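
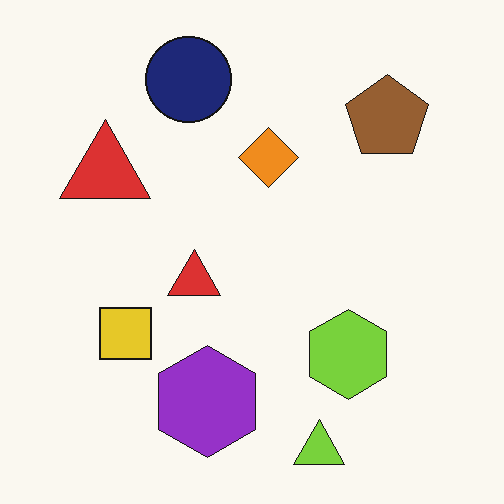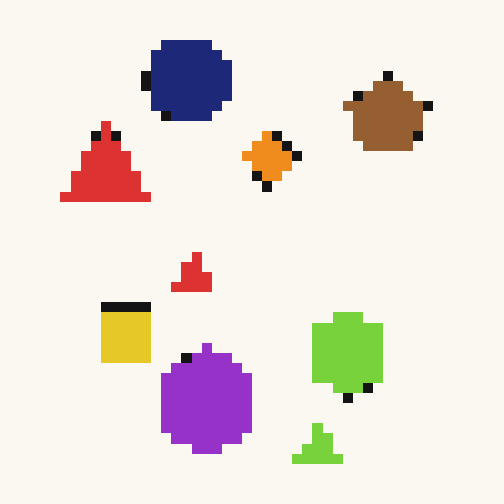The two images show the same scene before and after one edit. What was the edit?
It was coarsely pixelated.

Shapes are reduced to large square blocks; fine edges and outlines are lost — a downscale-then-upscale (mosaic) effect.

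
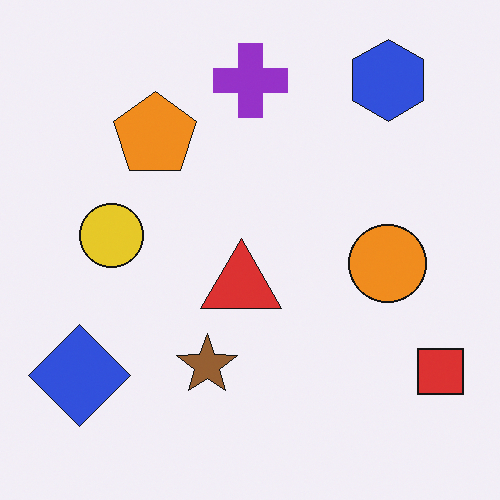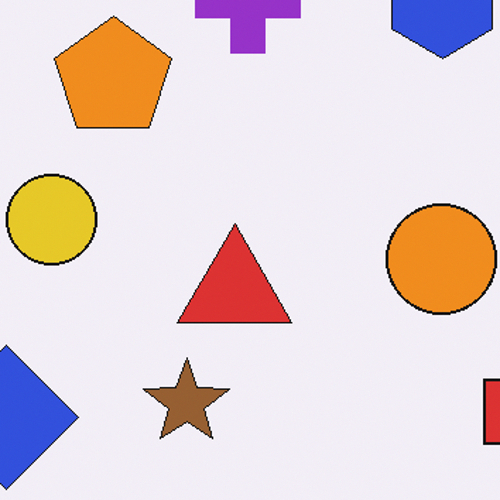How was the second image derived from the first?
The transformation is: cropped slightly and scaled back up.

The visible shapes are larger and the field of view is narrower; shapes near the original edges may be partly or wholly outside the frame — a crop-and-rescale.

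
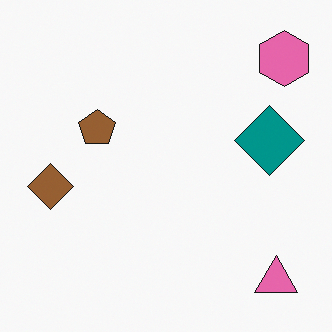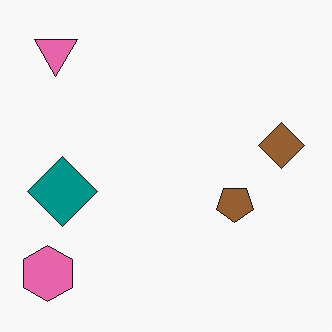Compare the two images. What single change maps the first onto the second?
The transformation is: rotated 180°.

The pink hexagon sits in the top-right of the first image and the bottom-left of the second — consistent with a whole-image 180° rotation.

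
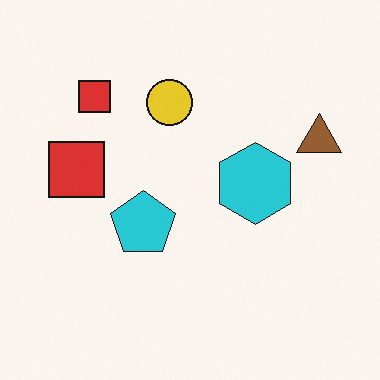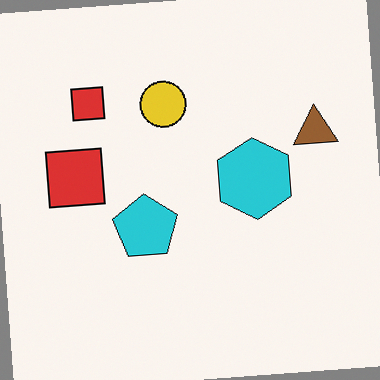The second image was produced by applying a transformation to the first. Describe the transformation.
The image was rotated counter-clockwise by a few degrees.

Every shape is tilted by the same angle and the image corners show triangular fill wedges — a whole-image rotation by a non-right angle.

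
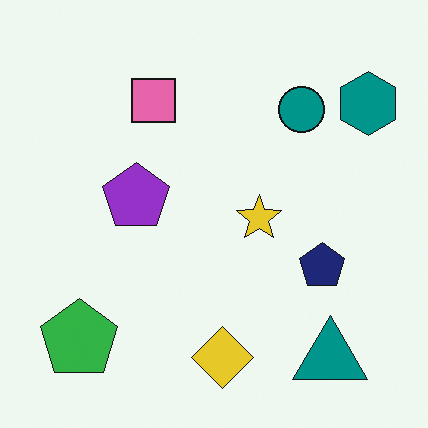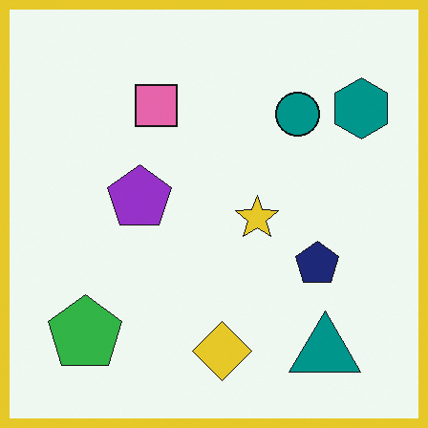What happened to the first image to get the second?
It was framed with a yellow border.

A solid yellow frame runs around the edge of the second image, with the content slightly shrunk inside it.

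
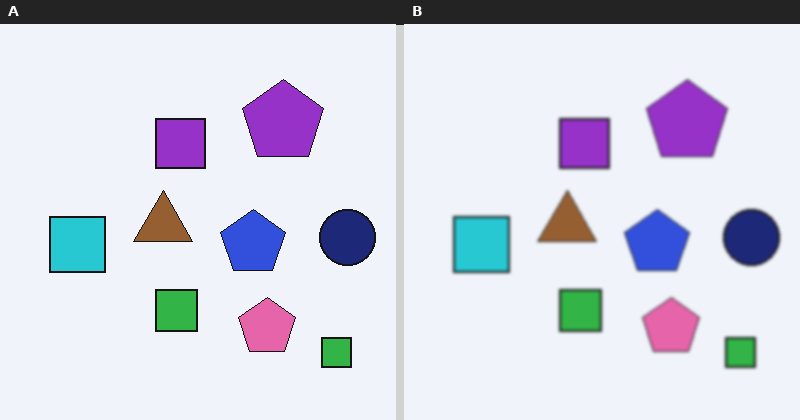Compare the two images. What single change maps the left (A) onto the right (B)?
It was lightly blurred.

Shape edges and outlines are uniformly softened across the whole image.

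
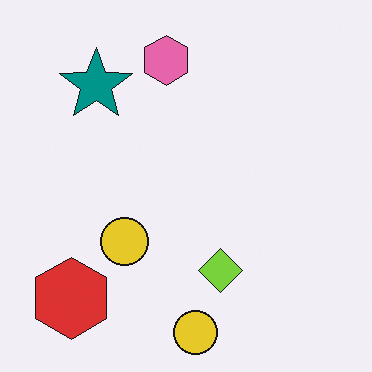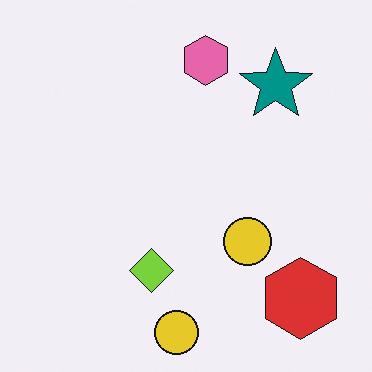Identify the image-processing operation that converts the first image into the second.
The transformation is: flipped horizontally (left ↔ right).

The red hexagon is in the bottom-left of the first image and the bottom-right of the second — shapes on opposite sides of the vertical midline have swapped in a mirror flip.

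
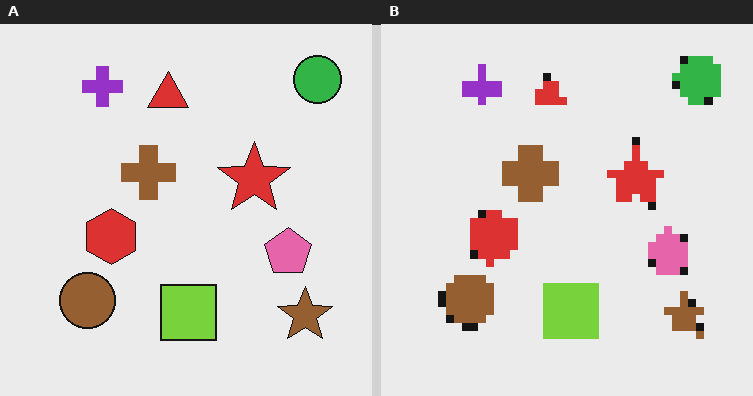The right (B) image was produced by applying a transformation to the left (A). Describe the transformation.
The right (B) image is the left (A) pixelated into visible square blocks.

Shapes are reduced to large square blocks; fine edges and outlines are lost — a downscale-then-upscale (mosaic) effect.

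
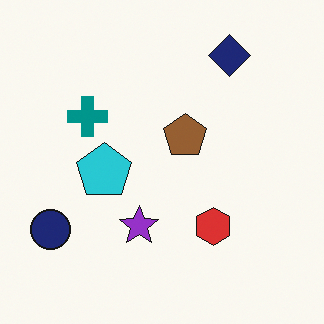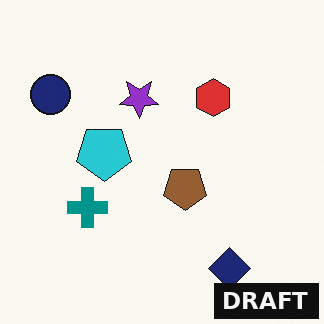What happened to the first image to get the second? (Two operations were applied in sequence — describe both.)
It was flipped vertically (top ↔ bottom), then watermarked with the text "DRAFT" in the lower-right corner.

The navy diamond is in the top-right of the first image and the bottom-right of the second — shapes on opposite sides of the horizontal midline have swapped in a mirror flip. A dark label reading "DRAFT" appears in the lower-right corner.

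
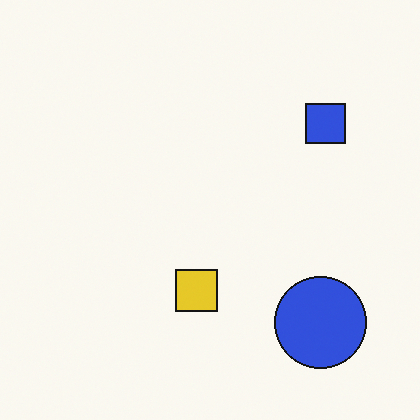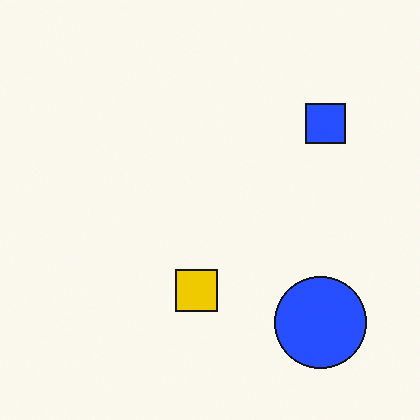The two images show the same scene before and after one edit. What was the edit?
The second image is the first slightly oversaturated.

All colors are more vivid — a global saturation change.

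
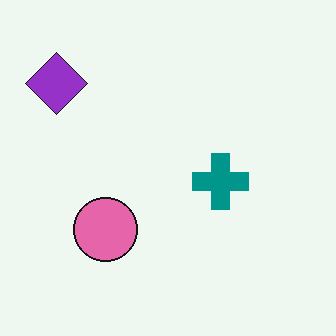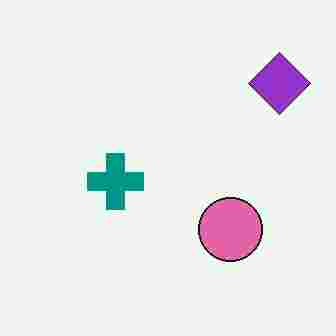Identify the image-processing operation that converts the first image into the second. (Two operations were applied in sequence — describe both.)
Flipped horizontally (left ↔ right), then heavily JPEG-compressed with obvious blocking artifacts.

The purple diamond is in the top-left of the first image and the top-right of the second — shapes on opposite sides of the vertical midline have swapped in a mirror flip. Blocky 8×8 compression artifacts appear around shape edges and the flat background shows ringing — characteristic JPEG degradation.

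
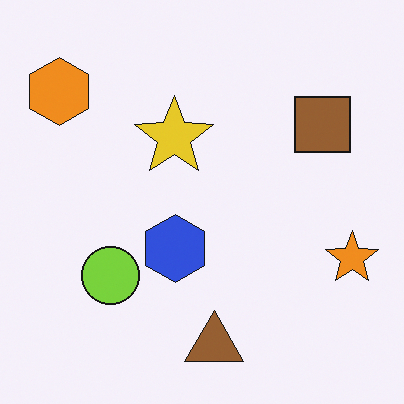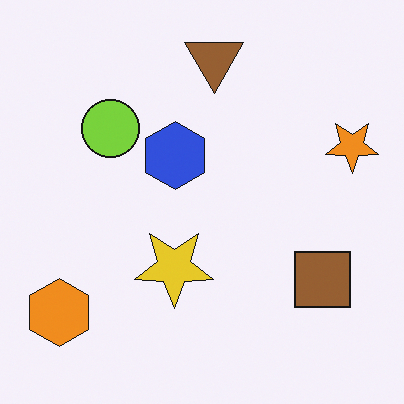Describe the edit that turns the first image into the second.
Flipped vertically (top ↔ bottom).

The brown triangle is in the bottom of the first image and the top of the second — shapes on opposite sides of the horizontal midline have swapped in a mirror flip.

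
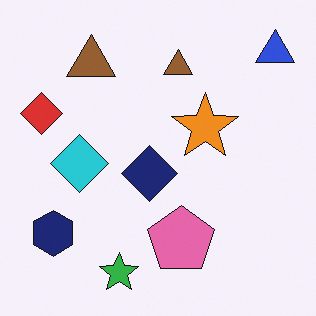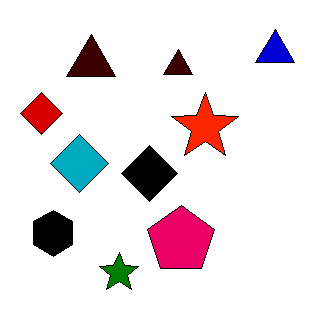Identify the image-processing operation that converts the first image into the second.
The image was given much higher contrast.

Tones are pushed away from mid-grey across the whole image — a global contrast change.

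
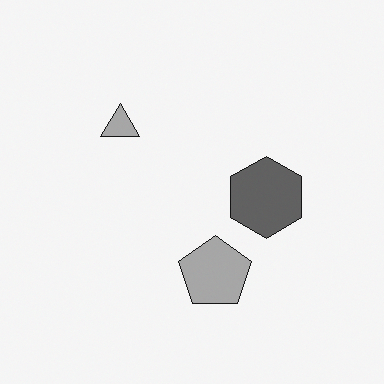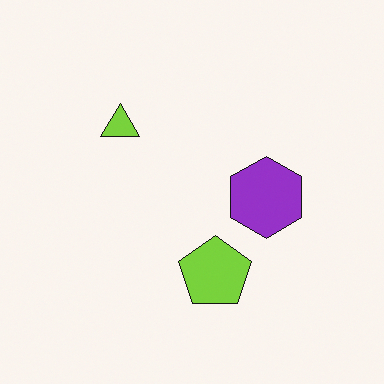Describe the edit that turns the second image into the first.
It was converted to grayscale.

All color is removed — every shape is now a shade of grey.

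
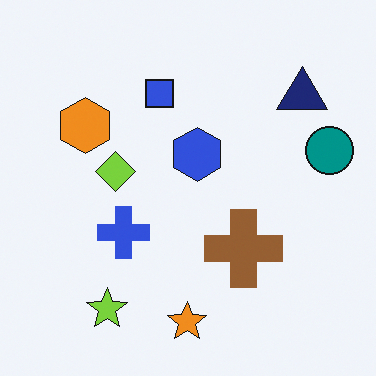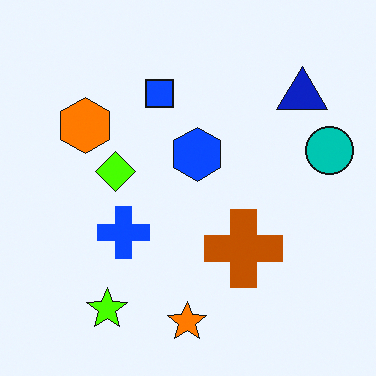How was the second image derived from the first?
It was heavily oversaturated.

All colors are more vivid — a global saturation change.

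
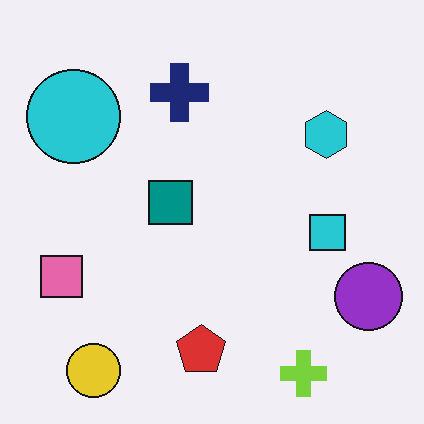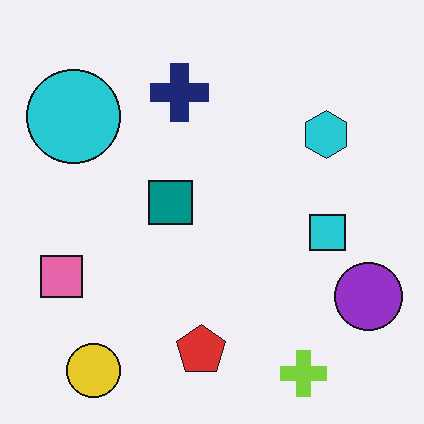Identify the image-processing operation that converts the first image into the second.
It was JPEG-compressed with visible artifacts.

Blocky 8×8 compression artifacts appear around shape edges and the flat background shows ringing — characteristic JPEG degradation.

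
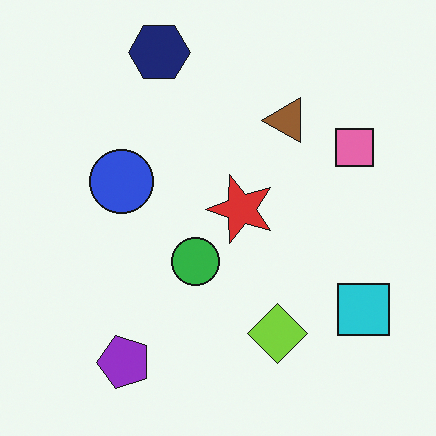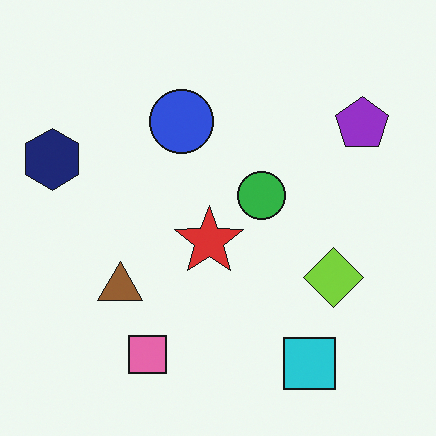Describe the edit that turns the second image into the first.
It was transposed (reflected across the top-left ↔ bottom-right diagonal).

Shapes have swapped their row and column positions — what was in the top-right is now in the bottom-left — a diagonal reflection.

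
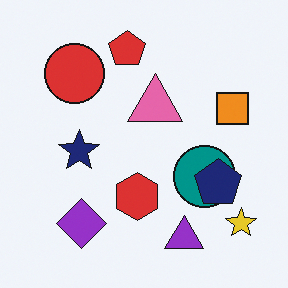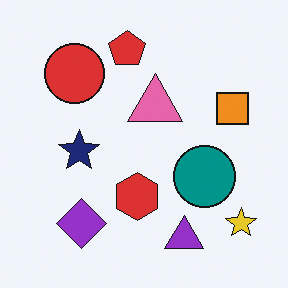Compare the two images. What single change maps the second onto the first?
Overlaid with an additional navy pentagon.

A navy pentagon appears in the first image that is absent from the second.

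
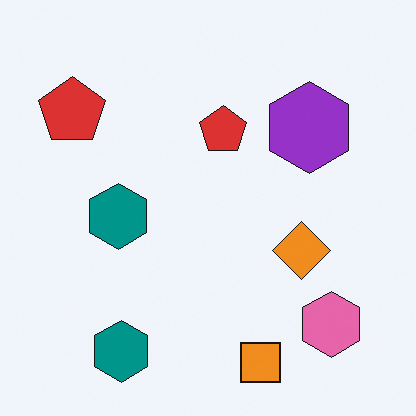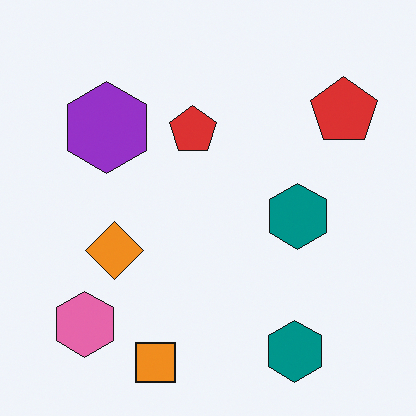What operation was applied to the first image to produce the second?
This is the original image flipped horizontally (left ↔ right).

The pink hexagon is in the bottom-right of the first image and the bottom-left of the second — shapes on opposite sides of the vertical midline have swapped in a mirror flip.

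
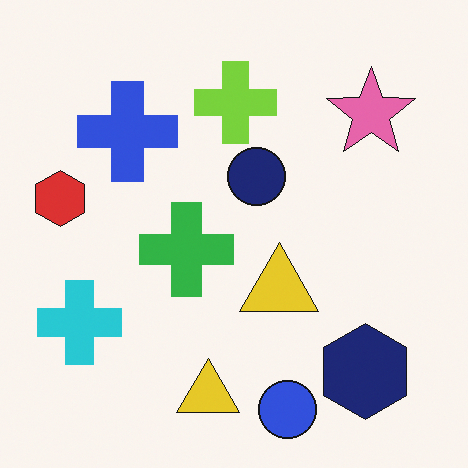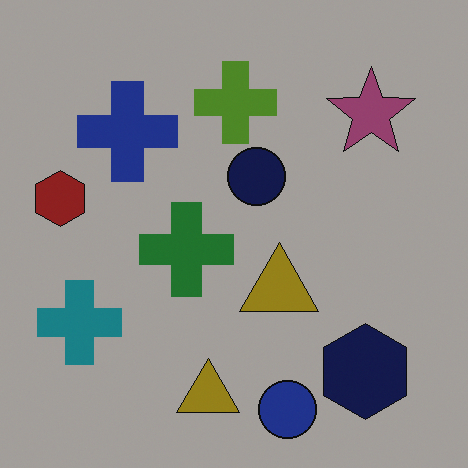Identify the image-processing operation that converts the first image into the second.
This is the original image darkened a lot.

Every pixel — background and shapes alike — is uniformly darkened.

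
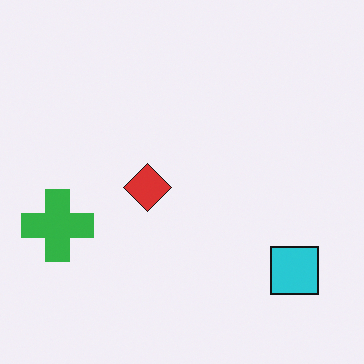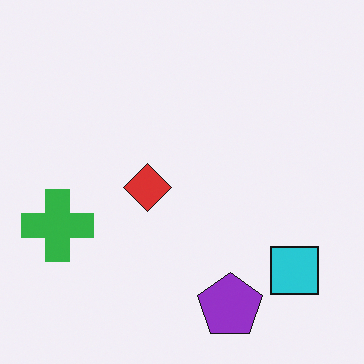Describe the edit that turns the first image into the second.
The image was overlaid with an additional purple pentagon.

A purple pentagon appears in the second image that is absent from the first.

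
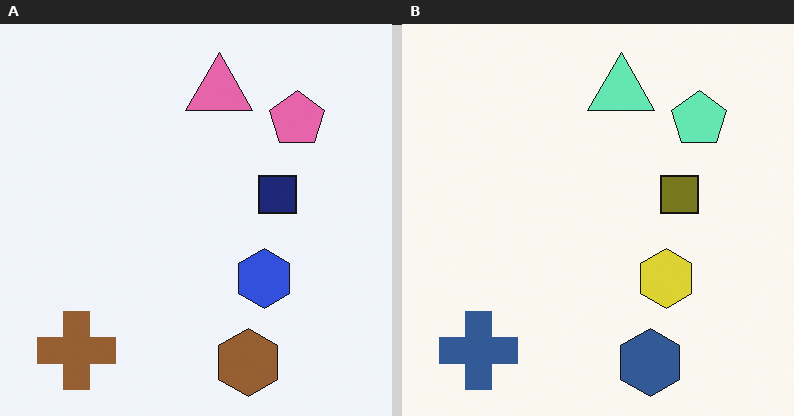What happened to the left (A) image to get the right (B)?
Hue-shifted by a large amount.

Every shape's color has rotated by the same amount around the hue wheel — a uniform hue shift.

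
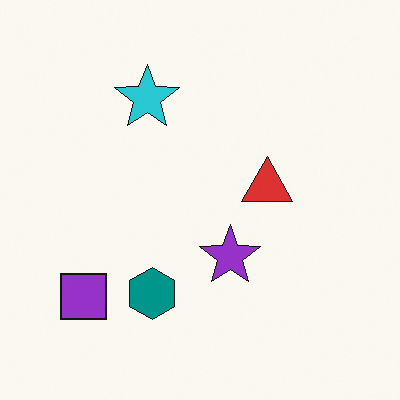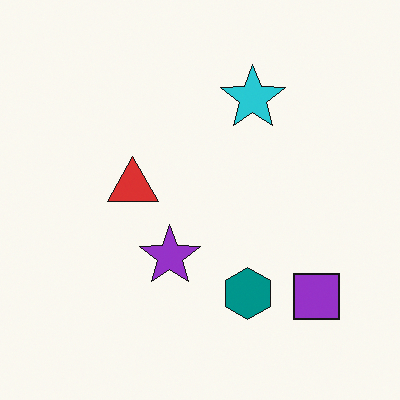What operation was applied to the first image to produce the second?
The second image is the first flipped horizontally (left ↔ right).

The purple square is in the bottom-left of the first image and the bottom-right of the second — shapes on opposite sides of the vertical midline have swapped in a mirror flip.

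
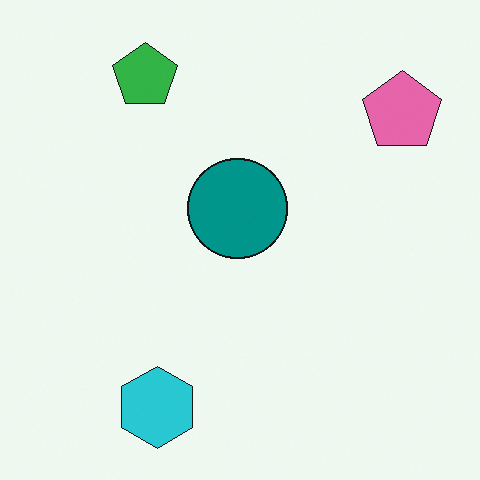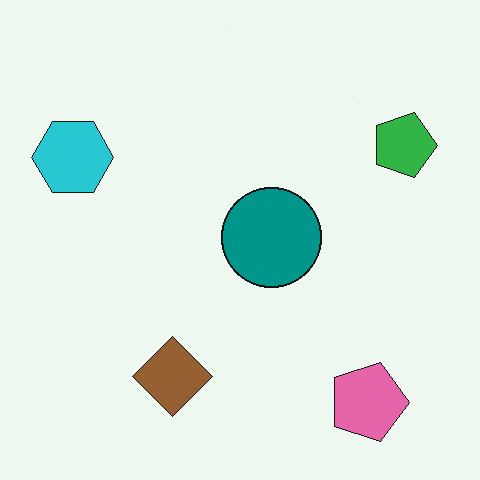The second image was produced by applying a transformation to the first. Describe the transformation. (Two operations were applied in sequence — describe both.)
The second image is the first rotated 90° clockwise, then overlaid with an additional brown diamond.

The pink pentagon sits in the top-right of the first image and the bottom-right of the second — consistent with a whole-image 90° clockwise rotation. A brown diamond appears in the second image that is absent from the first.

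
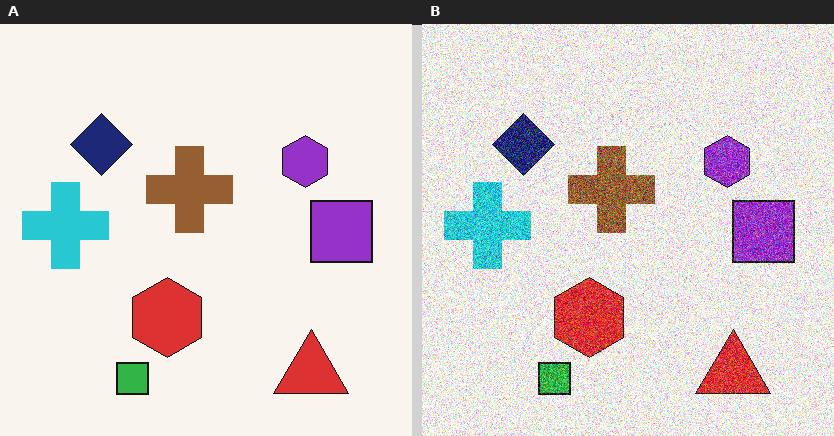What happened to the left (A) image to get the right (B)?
It was degraded with strong gaussian noise.

Random speckle covers the whole image, including the flat background.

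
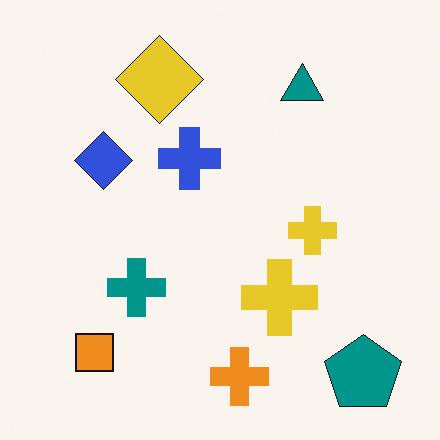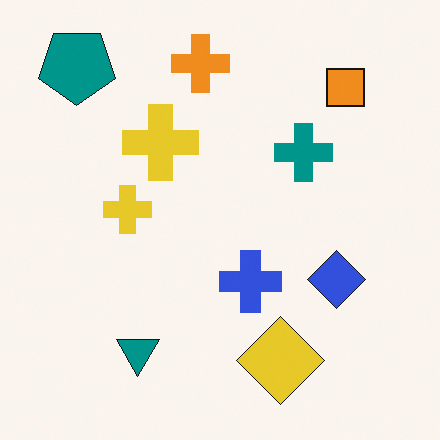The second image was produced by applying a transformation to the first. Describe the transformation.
This is the original image rotated 180°.

The teal pentagon sits in the bottom-right of the first image and the top-left of the second — consistent with a whole-image 180° rotation.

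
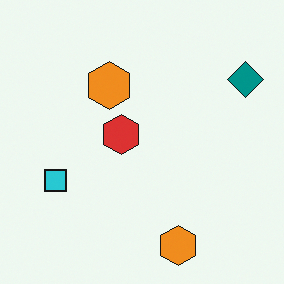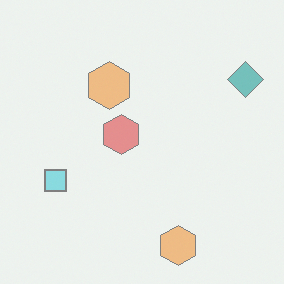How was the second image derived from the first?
Given much lower contrast.

Tones are pushed toward mid-grey across the whole image — a global contrast change.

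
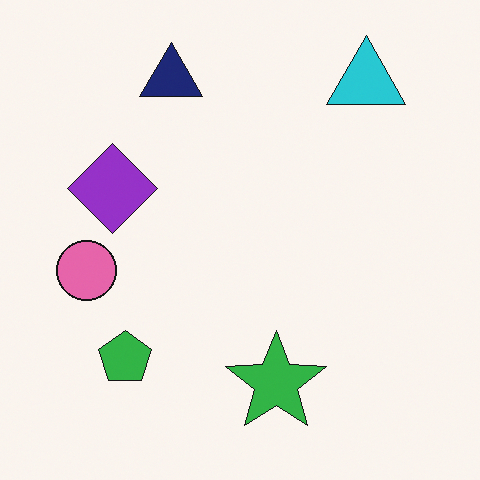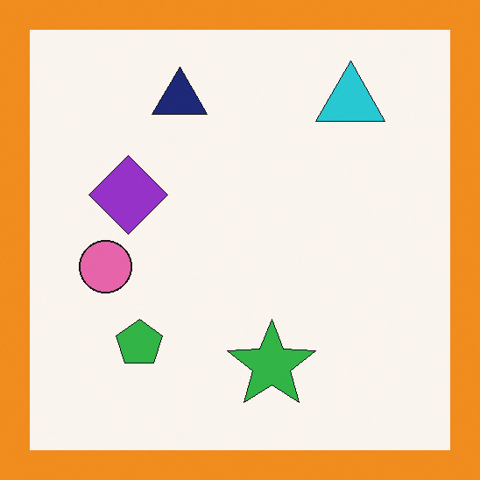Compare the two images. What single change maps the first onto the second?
The image was framed with a orange border.

A solid orange frame runs around the edge of the second image, with the content slightly shrunk inside it.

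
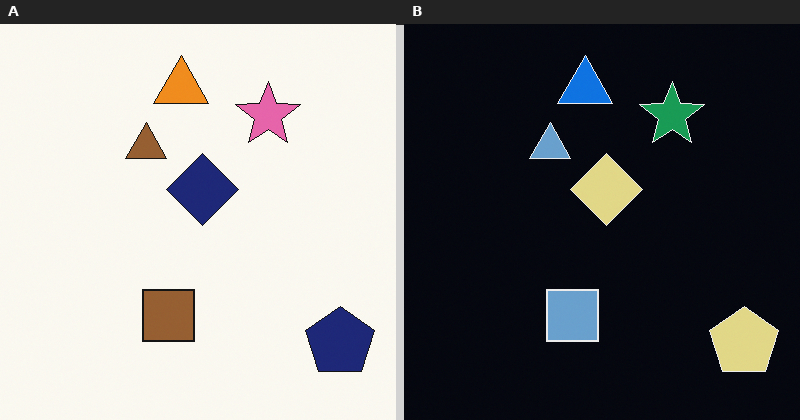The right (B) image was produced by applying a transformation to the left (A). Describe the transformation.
This is the original image color-inverted (negative).

The light background has become dark and every shape's color is its complement — a photographic negative.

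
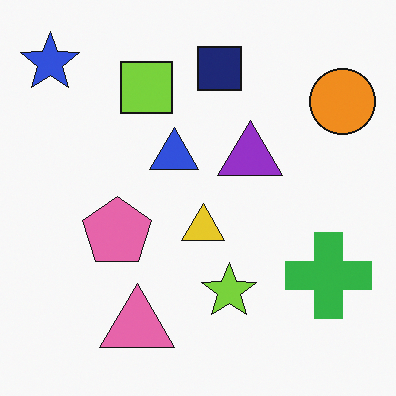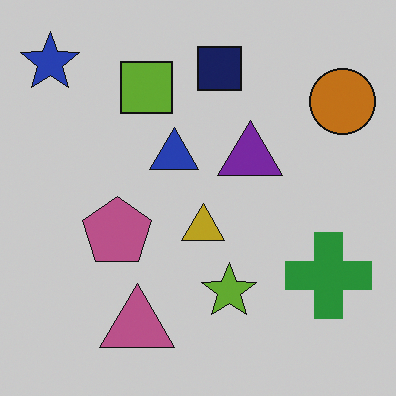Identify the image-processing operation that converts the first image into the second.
The transformation is: slightly darkened.

Every pixel — background and shapes alike — is uniformly darkened.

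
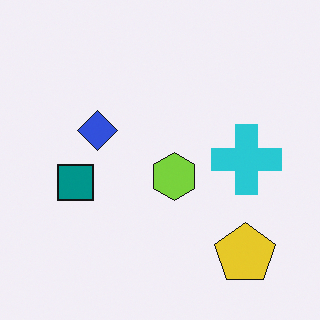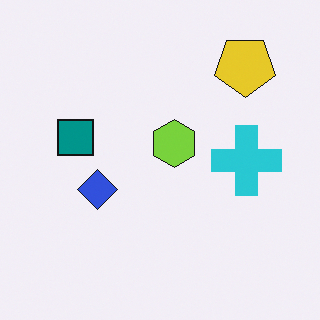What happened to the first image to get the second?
The second image is the first flipped vertically (top ↔ bottom).

The yellow pentagon is in the bottom-right of the first image and the top-right of the second — shapes on opposite sides of the horizontal midline have swapped in a mirror flip.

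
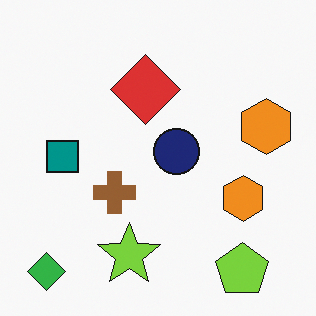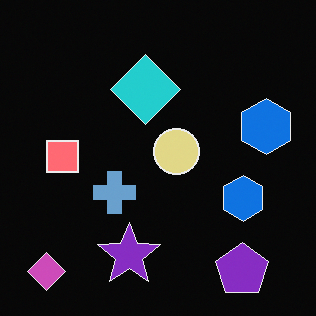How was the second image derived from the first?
The image was color-inverted (negative).

The light background has become dark and every shape's color is its complement — a photographic negative.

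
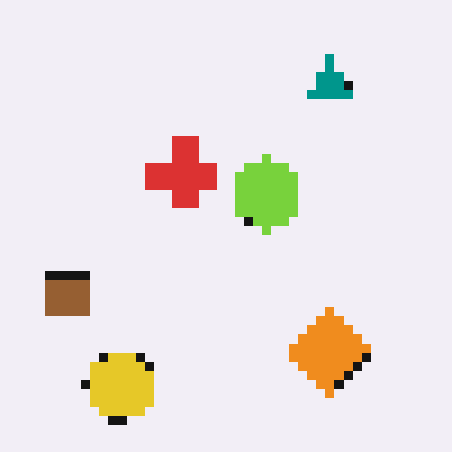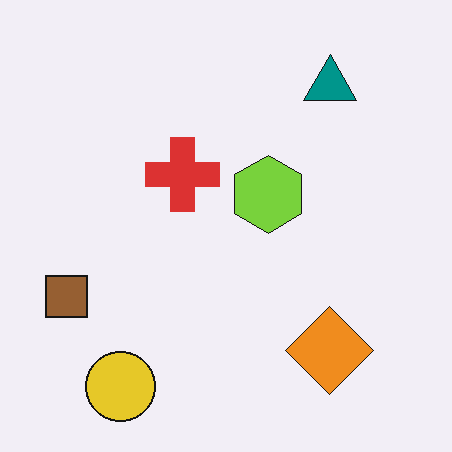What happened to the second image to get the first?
The first image is the second coarsely pixelated.

Shapes are reduced to large square blocks; fine edges and outlines are lost — a downscale-then-upscale (mosaic) effect.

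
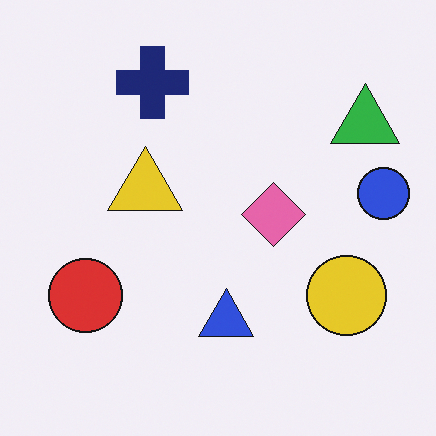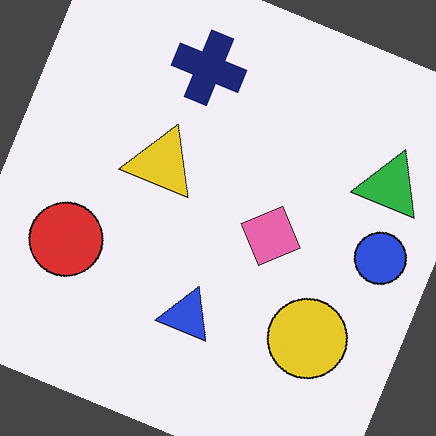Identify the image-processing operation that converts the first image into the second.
The image was rotated clockwise by a clearly visible amount.

Every shape is tilted by the same angle and the image corners show triangular fill wedges — a whole-image rotation by a non-right angle.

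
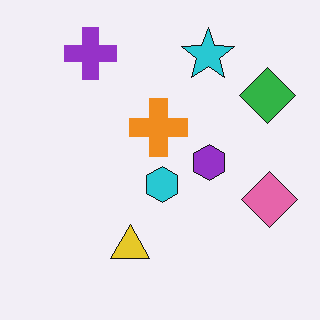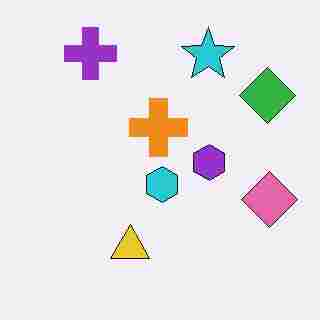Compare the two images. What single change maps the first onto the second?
It was heavily JPEG-compressed with obvious blocking artifacts.

Blocky 8×8 compression artifacts appear around shape edges and the flat background shows ringing — characteristic JPEG degradation.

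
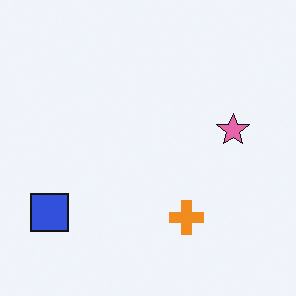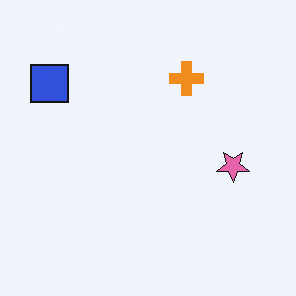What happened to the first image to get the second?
The transformation is: flipped vertically (top ↔ bottom).

The orange cross is in the bottom of the first image and the top of the second — shapes on opposite sides of the horizontal midline have swapped in a mirror flip.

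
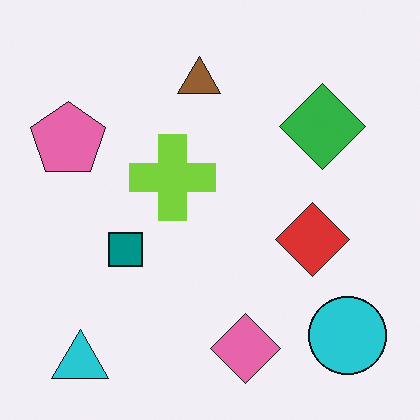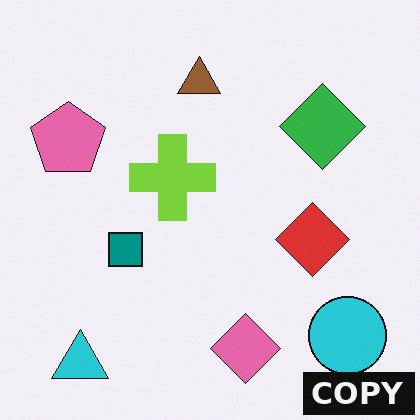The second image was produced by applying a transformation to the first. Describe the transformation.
Watermarked with the text "COPY" in the lower-right corner.

A dark label reading "COPY" appears in the lower-right corner.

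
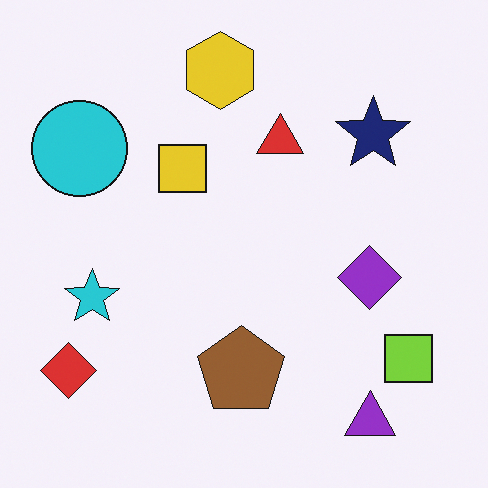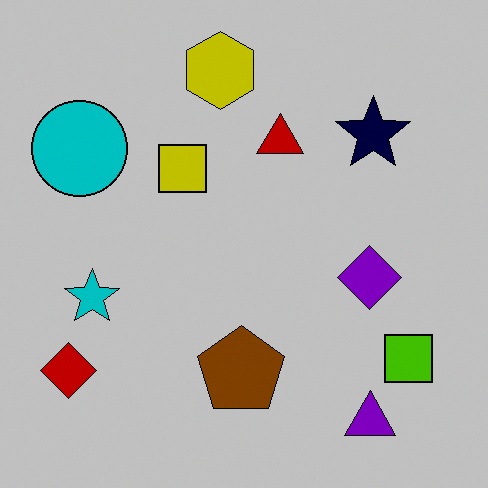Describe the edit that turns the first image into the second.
This is the original image aggressively posterized.

Each flat color has snapped to a coarser quantized level — most visibly, the near-white background has dropped to a flat grey.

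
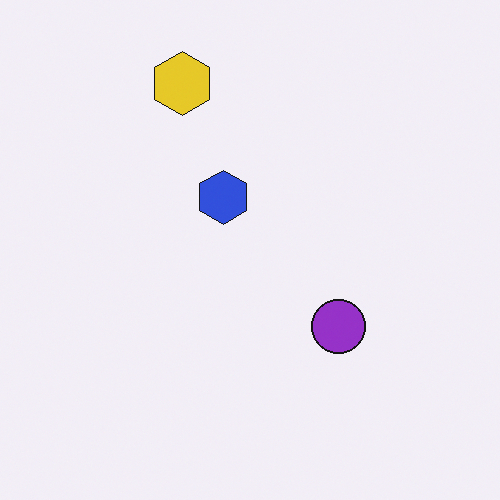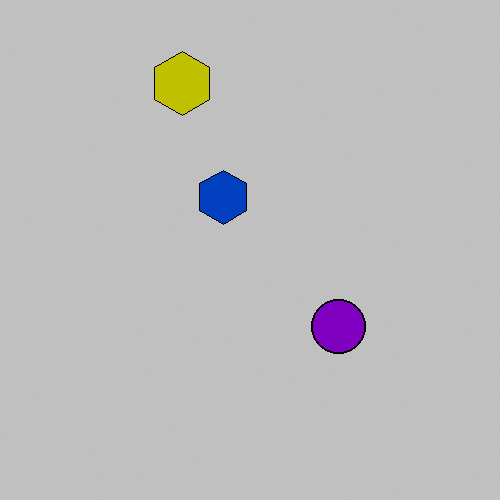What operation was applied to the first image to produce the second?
Aggressively posterized.

Each flat color has snapped to a coarser quantized level — most visibly, the near-white background has dropped to a flat grey.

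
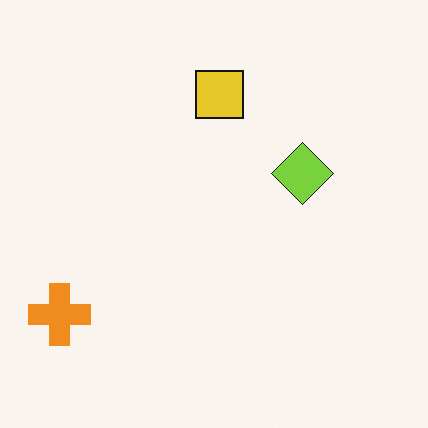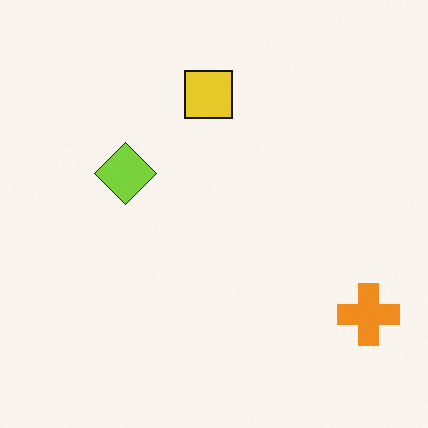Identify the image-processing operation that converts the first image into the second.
The second image is the first flipped horizontally (left ↔ right).

The orange cross is in the bottom-left of the first image and the bottom-right of the second — shapes on opposite sides of the vertical midline have swapped in a mirror flip.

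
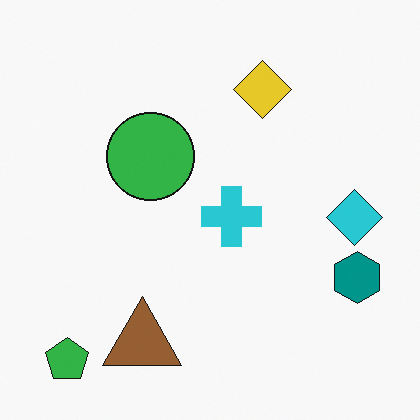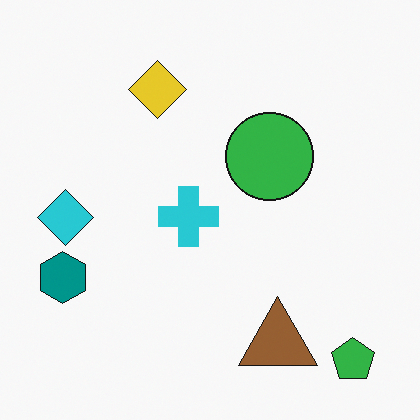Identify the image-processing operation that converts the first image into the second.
Flipped horizontally (left ↔ right).

The teal hexagon is in the right of the first image and the left of the second — shapes on opposite sides of the vertical midline have swapped in a mirror flip.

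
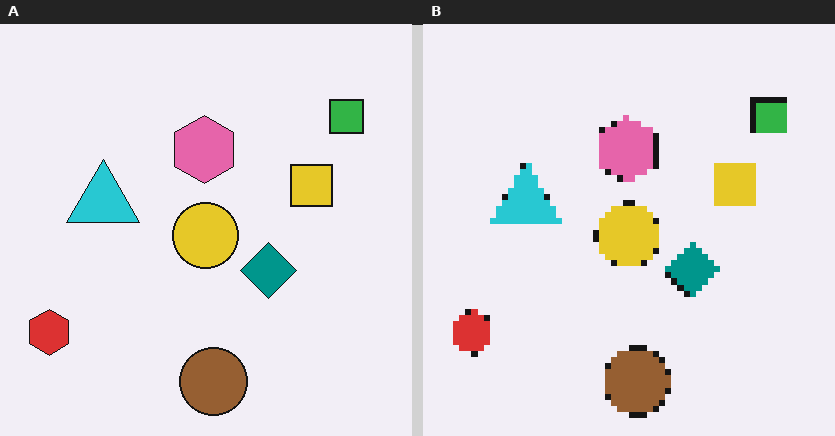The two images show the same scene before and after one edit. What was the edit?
The transformation is: pixelated into visible square blocks.

Shapes are reduced to large square blocks; fine edges and outlines are lost — a downscale-then-upscale (mosaic) effect.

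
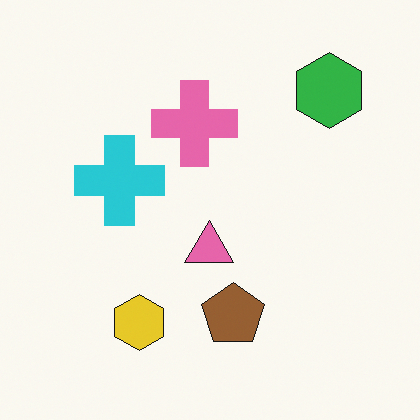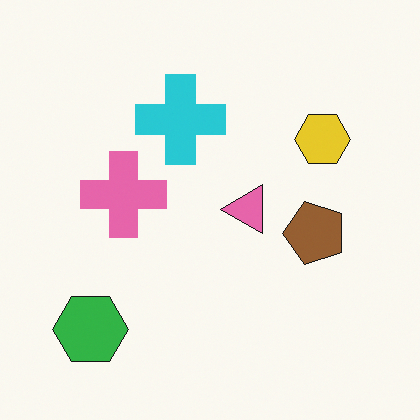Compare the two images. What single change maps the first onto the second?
The image was transposed (reflected across the top-left ↔ bottom-right diagonal).

Shapes have swapped their row and column positions — what was in the top-right is now in the bottom-left — a diagonal reflection.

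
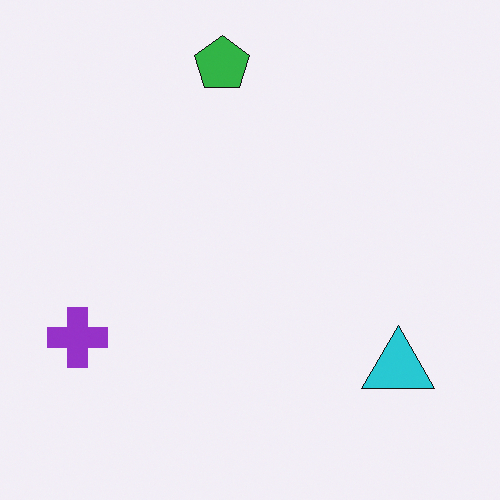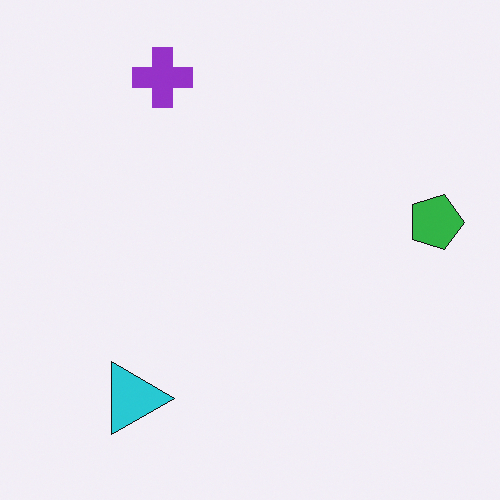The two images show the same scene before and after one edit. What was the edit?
The image was rotated 90° clockwise.

The purple cross sits in the bottom-left of the first image and the top-left of the second — consistent with a whole-image 90° clockwise rotation.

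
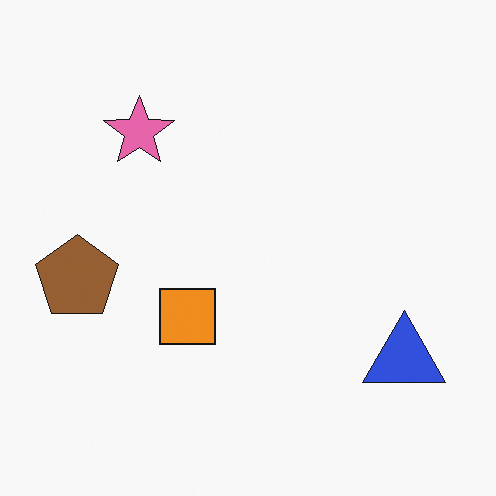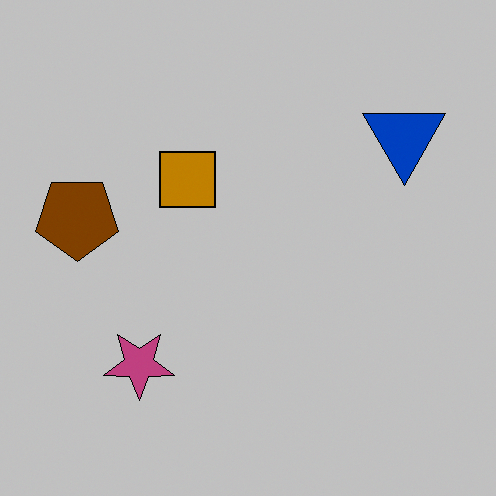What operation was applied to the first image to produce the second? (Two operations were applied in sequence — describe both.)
The second image is the first flipped vertically (top ↔ bottom), then heavily posterized to just a handful of flat colors.

The pink star is in the top-left of the first image and the bottom-left of the second — shapes on opposite sides of the horizontal midline have swapped in a mirror flip. Each flat color has snapped to a coarser quantized level — most visibly, the near-white background has dropped to a flat grey.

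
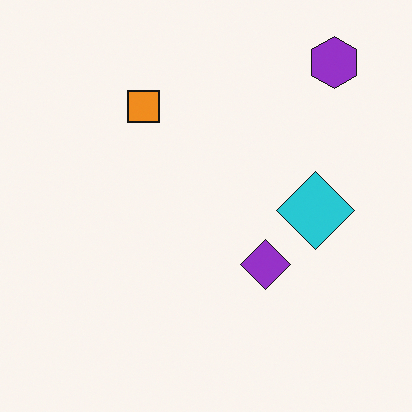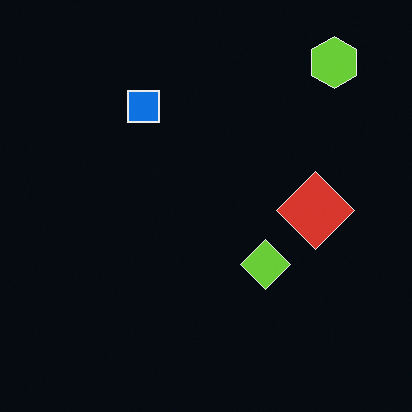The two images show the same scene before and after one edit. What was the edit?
Color-inverted (negative).

The light background has become dark and every shape's color is its complement — a photographic negative.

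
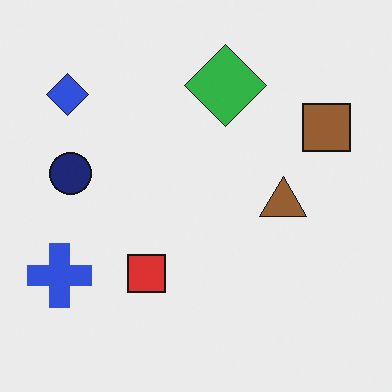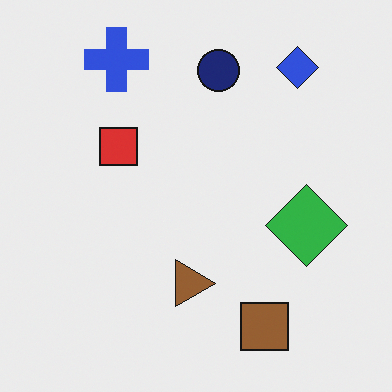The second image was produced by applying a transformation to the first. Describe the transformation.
Rotated 90° clockwise.

The blue diamond sits in the top-left of the first image and the top-right of the second — consistent with a whole-image 90° clockwise rotation.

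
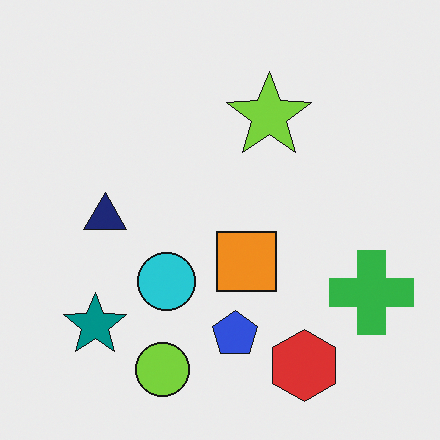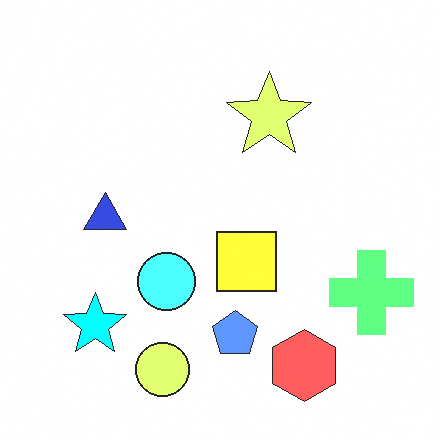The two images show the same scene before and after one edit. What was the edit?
This is the original image substantially brightened.

Every pixel — background and shapes alike — is uniformly brightened.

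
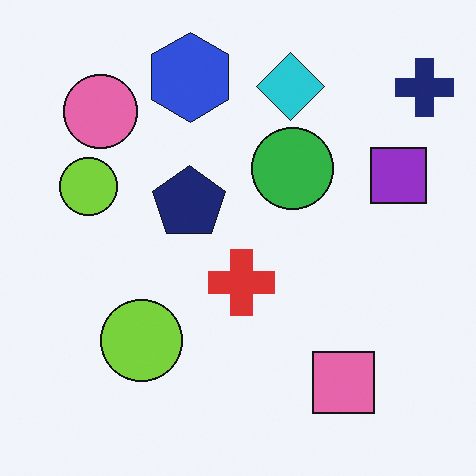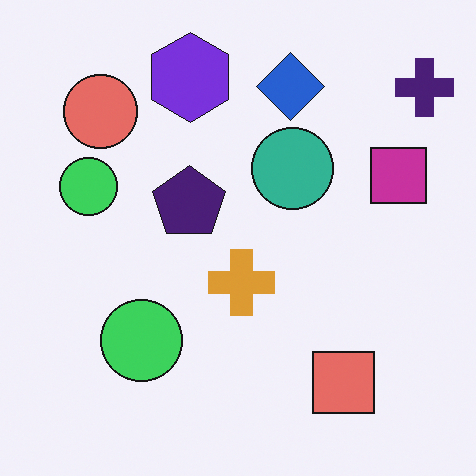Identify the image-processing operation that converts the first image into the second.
This is the original image hue-shifted slightly.

Every shape's color has rotated by the same amount around the hue wheel — a uniform hue shift.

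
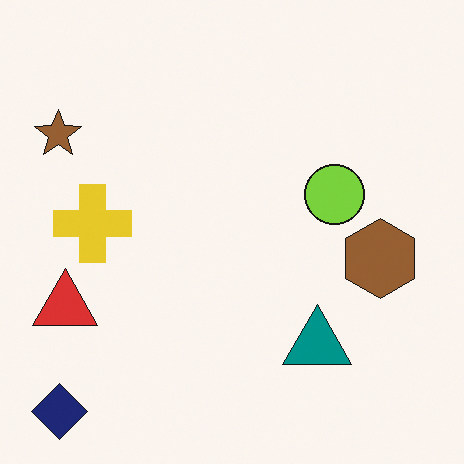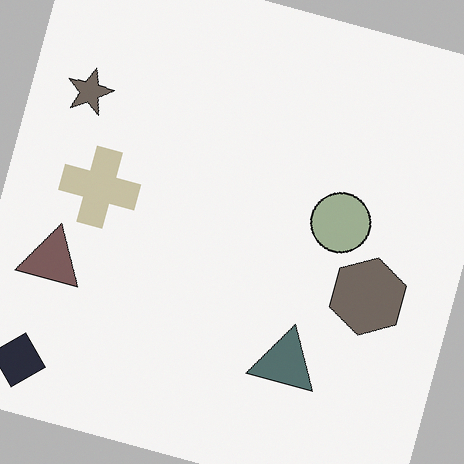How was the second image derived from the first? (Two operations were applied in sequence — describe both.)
Heavily desaturated, then rotated clockwise by a moderate amount.

All colors are more muted and greyish — a global saturation change. Every shape is tilted by the same angle and the image corners show triangular fill wedges — a whole-image rotation by a non-right angle.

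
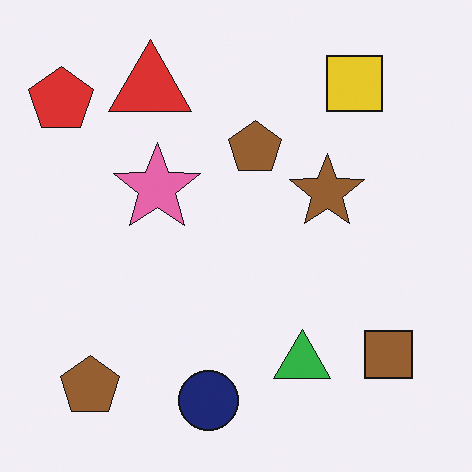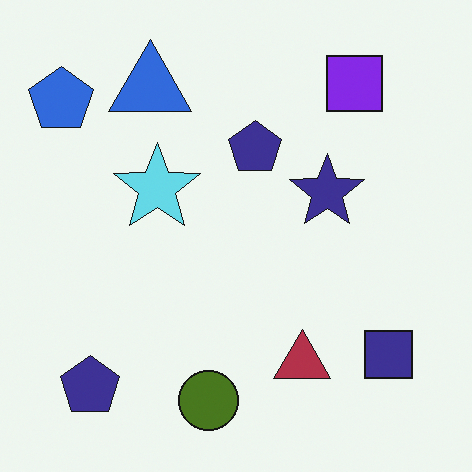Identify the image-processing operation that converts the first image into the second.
This is the original image hue-shifted by a large amount.

Every shape's color has rotated by the same amount around the hue wheel — a uniform hue shift.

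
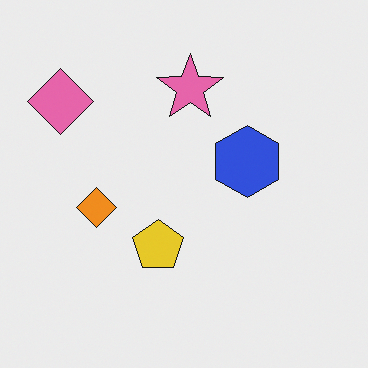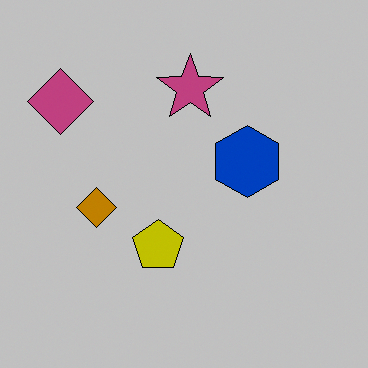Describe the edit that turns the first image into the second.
The image was aggressively posterized.

Each flat color has snapped to a coarser quantized level — most visibly, the near-white background has dropped to a flat grey.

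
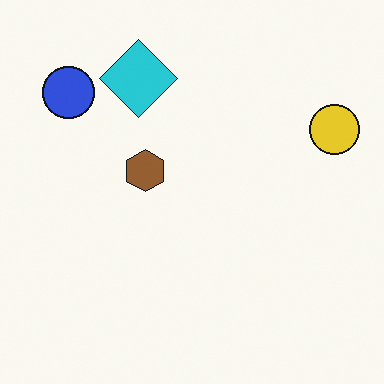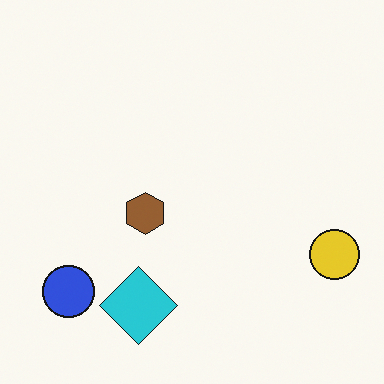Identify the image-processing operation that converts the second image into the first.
The image was flipped vertically (top ↔ bottom).

The cyan diamond is in the bottom of the second image and the top of the first — shapes on opposite sides of the horizontal midline have swapped in a mirror flip.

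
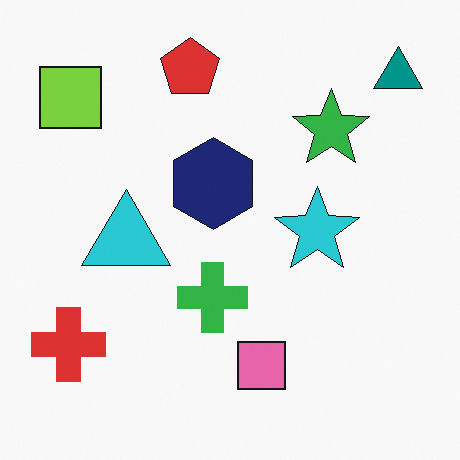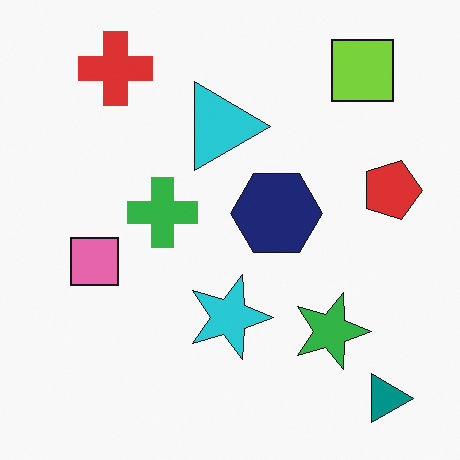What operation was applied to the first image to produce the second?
The second image is the first rotated 90° clockwise.

The teal triangle sits in the top-right of the first image and the bottom-right of the second — consistent with a whole-image 90° clockwise rotation.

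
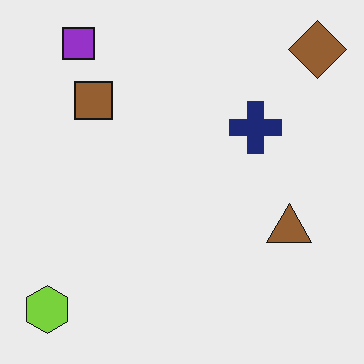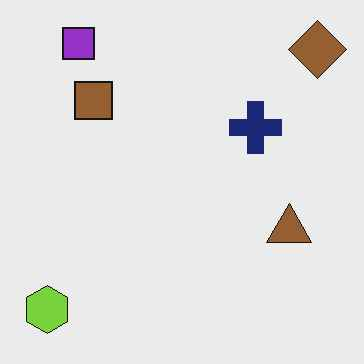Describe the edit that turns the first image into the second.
The image was JPEG-compressed with visible artifacts.

Blocky 8×8 compression artifacts appear around shape edges and the flat background shows ringing — characteristic JPEG degradation.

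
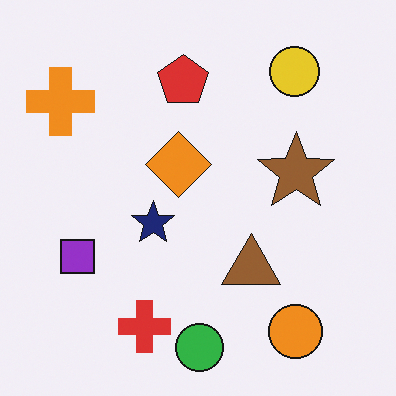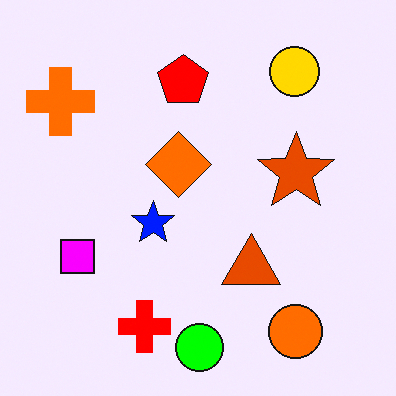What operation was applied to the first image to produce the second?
The image was made much more vivid (saturation change).

All colors are more vivid — a global saturation change.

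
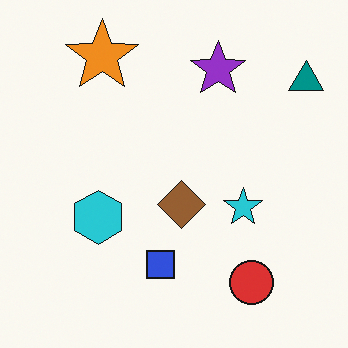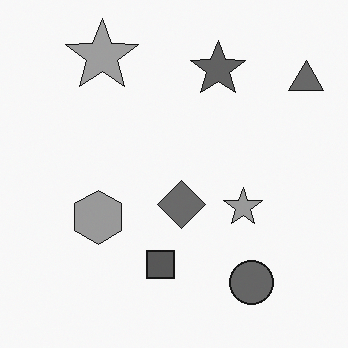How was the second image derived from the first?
The image was converted to grayscale.

All color is removed — every shape is now a shade of grey.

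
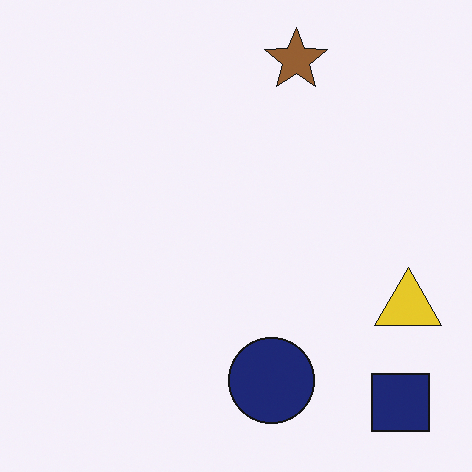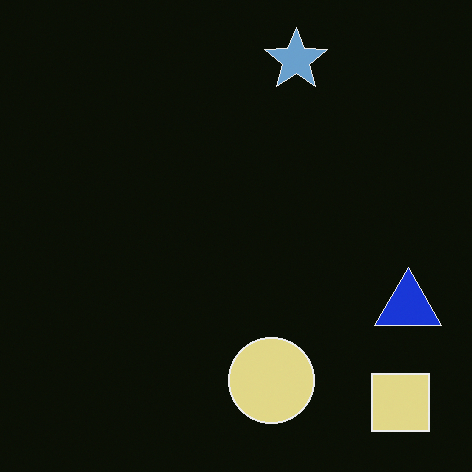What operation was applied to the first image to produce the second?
The transformation is: color-inverted (negative).

The light background has become dark and every shape's color is its complement — a photographic negative.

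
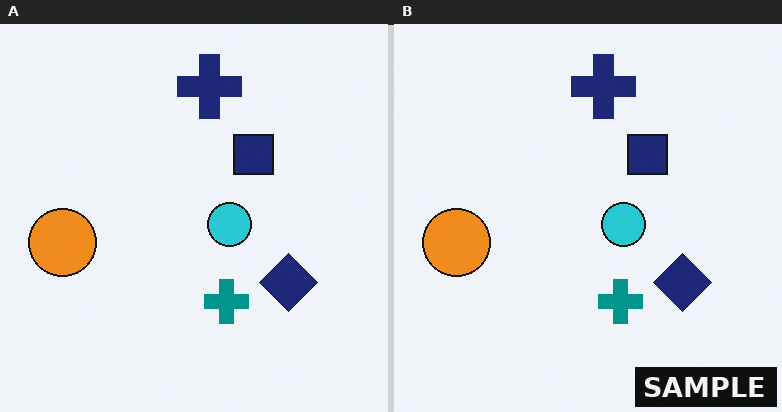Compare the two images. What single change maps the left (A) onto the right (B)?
The right (B) image is the left (A) watermarked with the text "SAMPLE" in the lower-right corner.

A dark label reading "SAMPLE" appears in the lower-right corner.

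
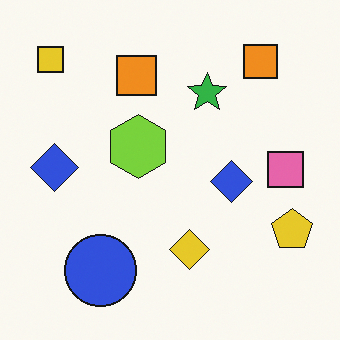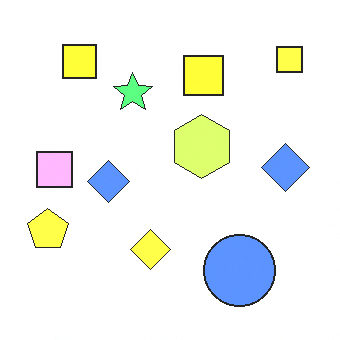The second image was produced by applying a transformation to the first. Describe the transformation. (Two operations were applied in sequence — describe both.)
The image was noticeably brightened, then flipped horizontally (left ↔ right).

Every pixel — background and shapes alike — is uniformly brightened. The yellow pentagon is in the bottom-right of the first image and the bottom-left of the second — shapes on opposite sides of the vertical midline have swapped in a mirror flip.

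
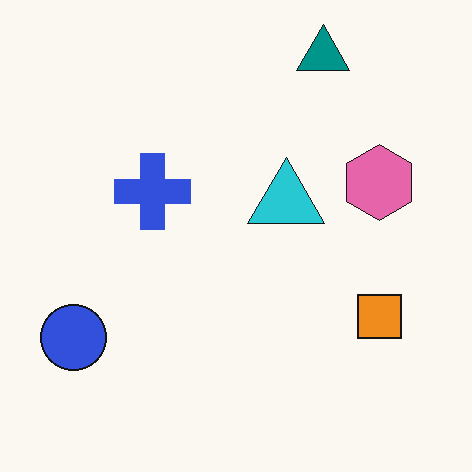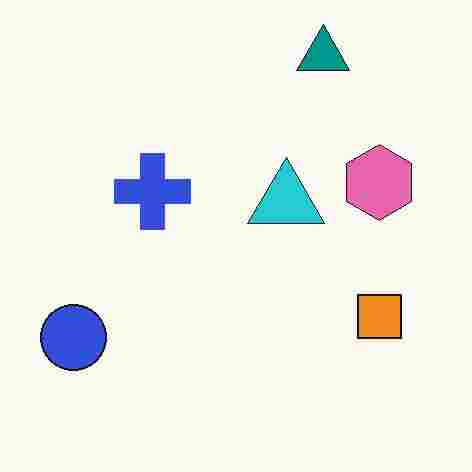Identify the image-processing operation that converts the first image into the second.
The transformation is: heavily JPEG-compressed with obvious blocking artifacts.

Blocky 8×8 compression artifacts appear around shape edges and the flat background shows ringing — characteristic JPEG degradation.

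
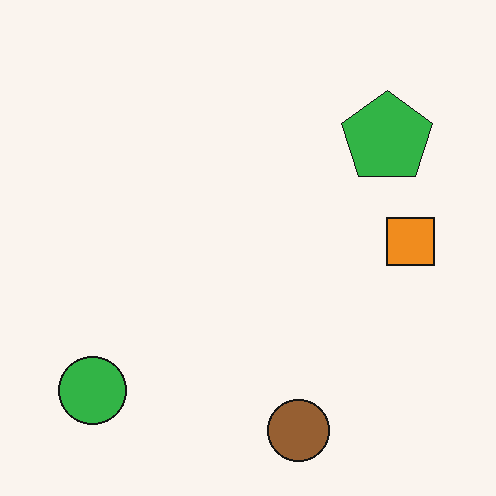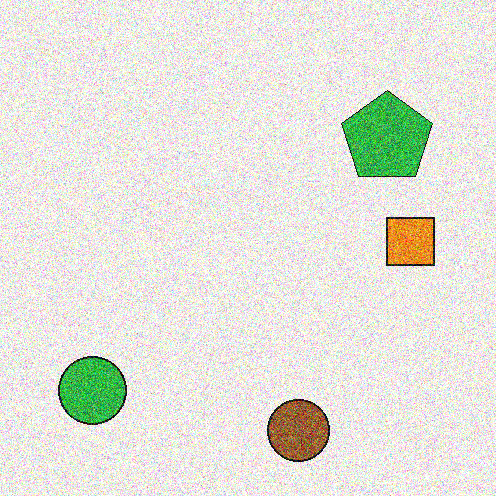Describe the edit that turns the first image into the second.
This is the original image degraded with a thick layer of grain.

Random speckle covers the whole image, including the flat background.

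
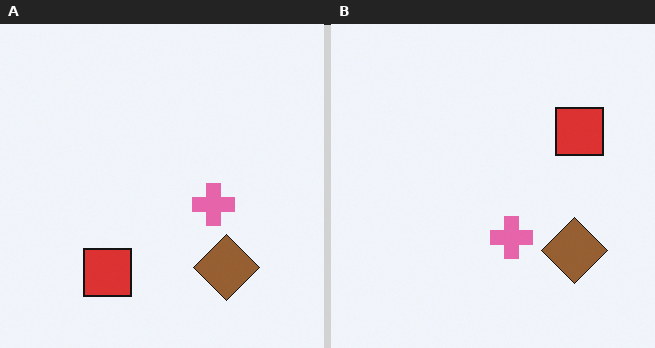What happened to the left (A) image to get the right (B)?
It was transposed (reflected across the top-left ↔ bottom-right diagonal).

Shapes have swapped their row and column positions — what was in the top-right is now in the bottom-left — a diagonal reflection.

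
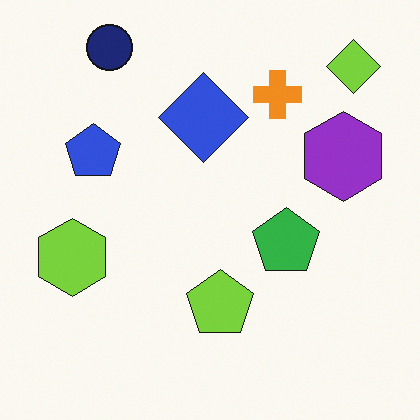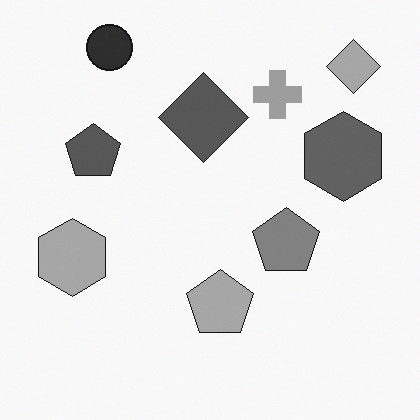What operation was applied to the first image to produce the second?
The transformation is: converted to grayscale.

All color is removed — every shape is now a shade of grey.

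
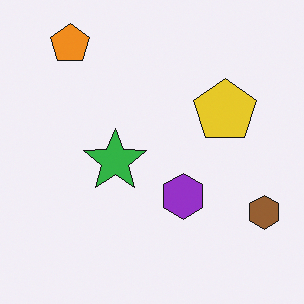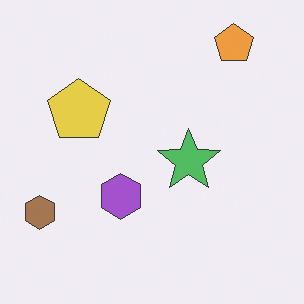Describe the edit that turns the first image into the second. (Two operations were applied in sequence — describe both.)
The second image is the first given slightly reduced contrast, then flipped horizontally (left ↔ right).

Tones are pushed toward mid-grey across the whole image — a global contrast change. The brown hexagon is in the bottom-right of the first image and the bottom-left of the second — shapes on opposite sides of the vertical midline have swapped in a mirror flip.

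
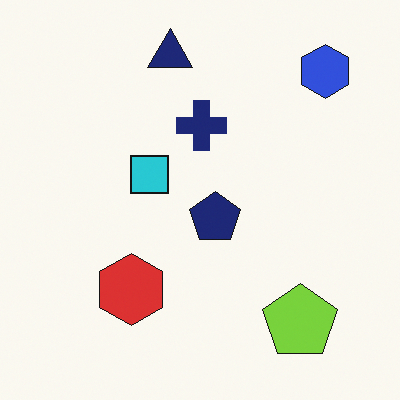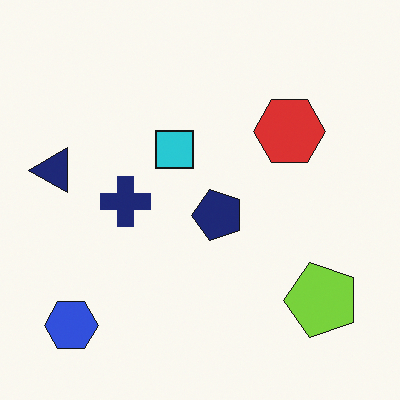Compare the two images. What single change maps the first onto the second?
The transformation is: transposed (reflected across the top-left ↔ bottom-right diagonal).

Shapes have swapped their row and column positions — what was in the top-right is now in the bottom-left — a diagonal reflection.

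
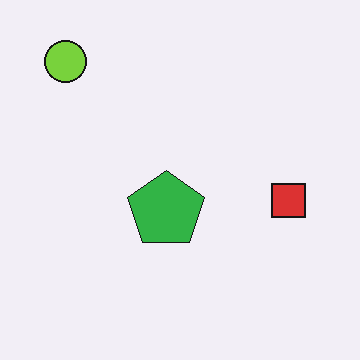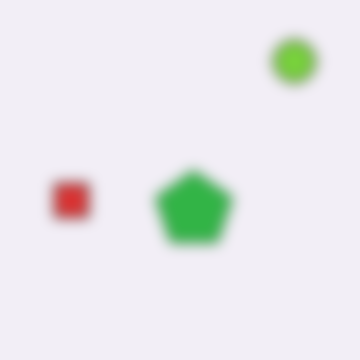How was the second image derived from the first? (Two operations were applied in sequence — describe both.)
The transformation is: flipped horizontally (left ↔ right), then heavily blurred.

The lime circle is in the top-left of the first image and the top-right of the second — shapes on opposite sides of the vertical midline have swapped in a mirror flip. Shape edges and outlines are uniformly softened across the whole image.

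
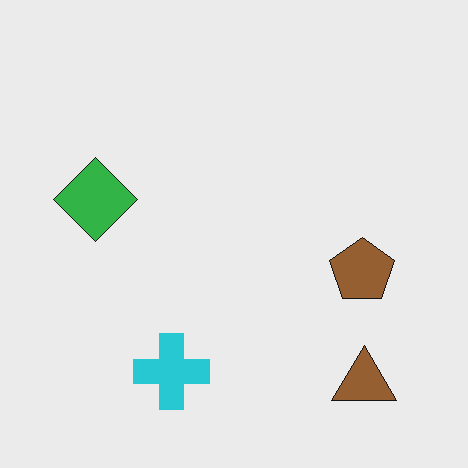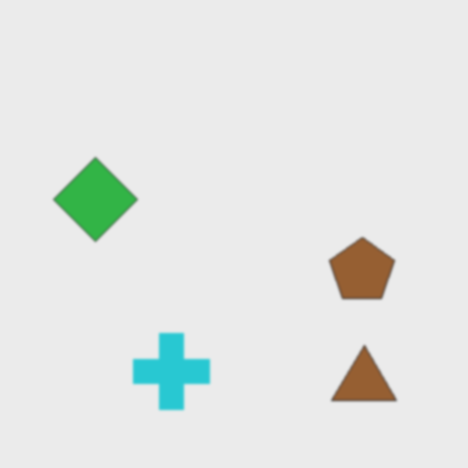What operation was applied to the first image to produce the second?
Lightly blurred.

Shape edges and outlines are uniformly softened across the whole image.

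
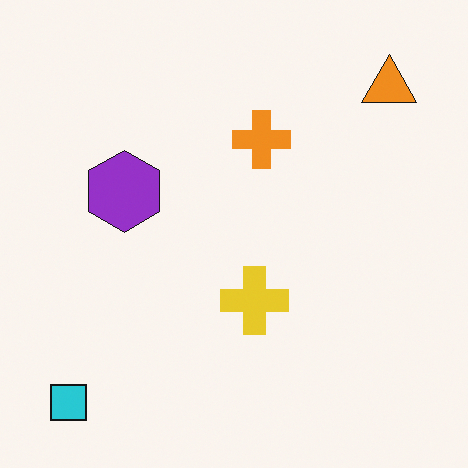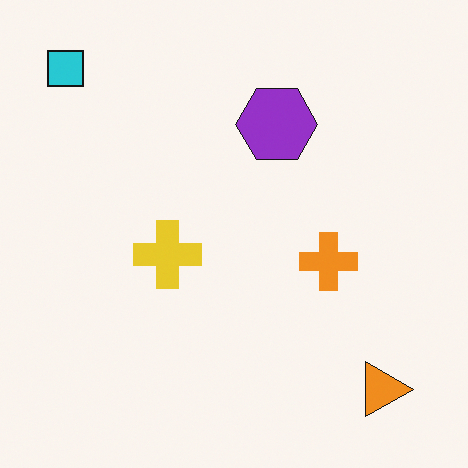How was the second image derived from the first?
It was rotated 90° clockwise.

The cyan square sits in the bottom-left of the first image and the top-left of the second — consistent with a whole-image 90° clockwise rotation.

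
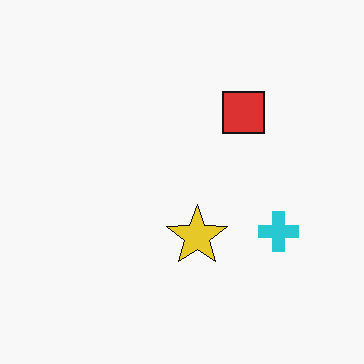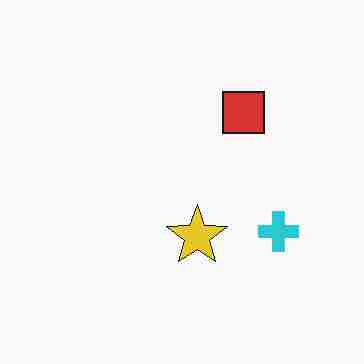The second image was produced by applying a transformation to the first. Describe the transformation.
Heavily JPEG-compressed with obvious blocking artifacts.

Blocky 8×8 compression artifacts appear around shape edges and the flat background shows ringing — characteristic JPEG degradation.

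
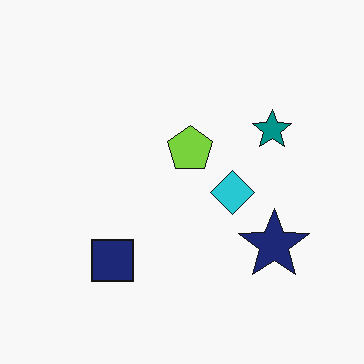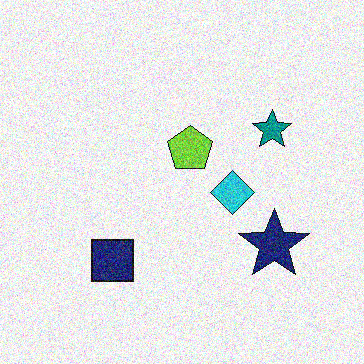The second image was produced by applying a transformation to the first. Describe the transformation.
The image was degraded with a thick layer of grain.

Random speckle covers the whole image, including the flat background.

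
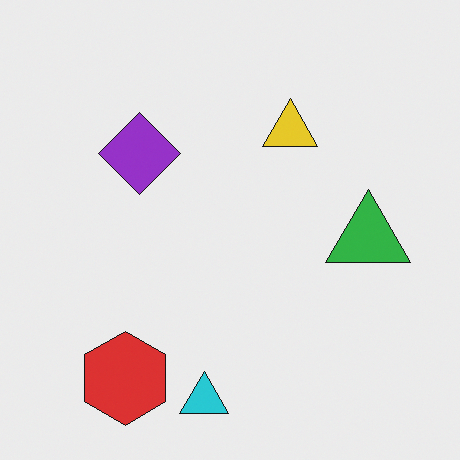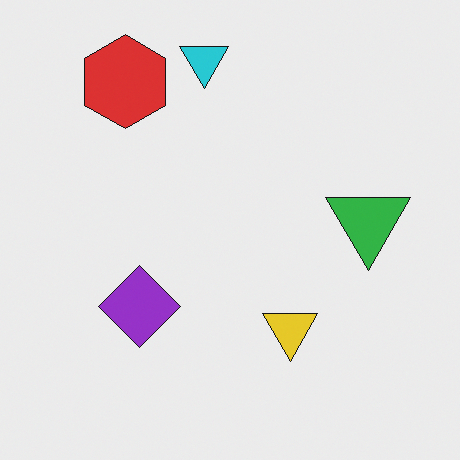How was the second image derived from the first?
The transformation is: flipped vertically (top ↔ bottom).

The cyan triangle is in the bottom of the first image and the top of the second — shapes on opposite sides of the horizontal midline have swapped in a mirror flip.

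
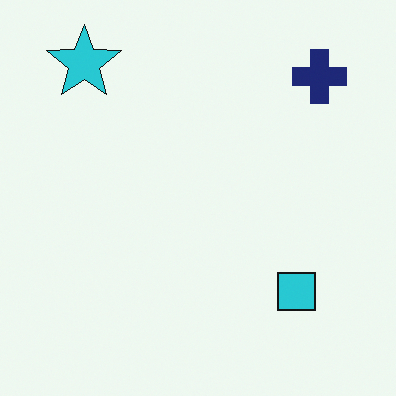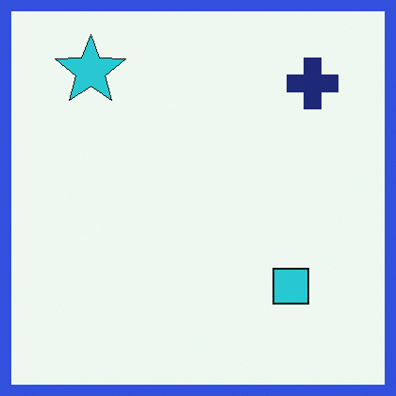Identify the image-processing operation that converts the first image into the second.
This is the original image framed with a blue border.

A solid blue frame runs around the edge of the second image, with the content slightly shrunk inside it.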